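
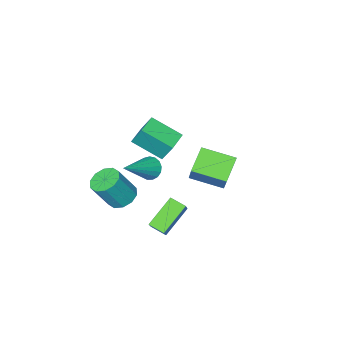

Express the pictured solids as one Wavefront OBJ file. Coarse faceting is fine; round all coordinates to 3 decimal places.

v 3.05 0.483 0.221
v 3.368 0.685 -0.334
v 4.87 0.857 1.399
v 3.237 0.954 -0.217
v 3.064 1.115 -0.001
v 2.887 1.131 0.266
v 2.748 0.998 0.523
v 2.678 0.748 0.711
v 2.694 0.436 0.786
v 2.791 0.136 0.731
v 2.947 -0.086 0.56
v 3.128 -0.177 0.311
v 3.29 -0.117 0.041
v 3.398 0.081 -0.188
v 3.426 0.37 -0.323
v 1.432 0.129 -3.286
v 2.172 0.932 -2.144
v 1.095 0.881 -3.596
v 1.835 1.683 -2.454
v 2.905 0.337 -4.386
v 3.645 1.139 -3.244
v 2.568 1.088 -4.696
v 3.308 1.891 -3.554
v -3.105 -0.683 -3.45
v -2.562 0.176 -2.062
v -1.959 -0.057 -4.285
v -1.416 0.801 -2.897
v -2.004 -2.101 -3.003
v -1.461 -1.243 -1.615
v -0.858 -1.476 -3.838
v -0.315 -0.617 -2.45
v 1.049 -0.389 0.3
v 0.881 0.222 1.424
v 2.06 0.141 0.163
v 1.892 0.752 1.286
v 1.868 -1.732 1.154
v 1.7 -1.121 2.277
v 2.879 -1.202 1.016
v 2.711 -0.591 2.14
v 3.46 -1.195 -2.801
v 4.142 -1.421 -3.217
v 4.982 -1.691 -1.695
v 4.3 -1.465 -1.279
v 4.164 -0.914 -3.14
v 5.004 -1.185 -1.617
v 3.918 -0.515 -2.933
v 4.757 -0.785 -1.41
v 3.496 -0.375 -2.676
v 4.336 -0.646 -1.153
v 3.061 -0.548 -2.467
v 3.901 -0.819 -0.944
v 2.778 -0.969 -2.385
v 3.618 -1.239 -0.863
v 2.756 -1.475 -2.463
v 3.596 -1.746 -0.94
v 3.003 -1.875 -2.67
v 3.842 -2.145 -1.147
v 3.424 -2.014 -2.927
v 4.264 -2.285 -1.404
v 3.859 -1.841 -3.136
v 4.699 -2.112 -1.613
f 2 1 4
f 2 4 3
f 4 1 5
f 4 5 3
f 5 1 6
f 5 6 3
f 6 1 7
f 6 7 3
f 7 1 8
f 7 8 3
f 8 1 9
f 8 9 3
f 9 1 10
f 9 10 3
f 10 1 11
f 10 11 3
f 11 1 12
f 11 12 3
f 12 1 13
f 12 13 3
f 13 1 14
f 13 14 3
f 14 1 15
f 14 15 3
f 15 1 2
f 15 2 3
f 17 19 16
f 20 17 16
f 16 19 18
f 18 20 16
f 17 23 19
f 21 17 20
f 21 23 17
f 19 23 18
f 22 20 18
f 18 23 22
f 22 21 20
f 23 21 22
f 25 27 24
f 28 25 24
f 24 27 26
f 26 28 24
f 25 31 27
f 29 25 28
f 29 31 25
f 27 31 26
f 30 28 26
f 26 31 30
f 30 29 28
f 31 29 30
f 33 35 32
f 36 33 32
f 32 35 34
f 34 36 32
f 33 39 35
f 37 33 36
f 37 39 33
f 35 39 34
f 38 36 34
f 34 39 38
f 38 37 36
f 39 37 38
f 41 40 44
f 41 44 42
f 42 44 45
f 42 45 43
f 44 40 46
f 44 46 45
f 45 46 47
f 45 47 43
f 46 40 48
f 46 48 47
f 47 48 49
f 47 49 43
f 48 40 50
f 48 50 49
f 49 50 51
f 49 51 43
f 50 40 52
f 50 52 51
f 51 52 53
f 51 53 43
f 52 40 54
f 52 54 53
f 53 54 55
f 53 55 43
f 54 40 56
f 54 56 55
f 55 56 57
f 55 57 43
f 56 40 58
f 56 58 57
f 57 58 59
f 57 59 43
f 58 40 60
f 58 60 59
f 59 60 61
f 59 61 43
f 60 40 41
f 60 41 61
f 61 41 42
f 61 42 43



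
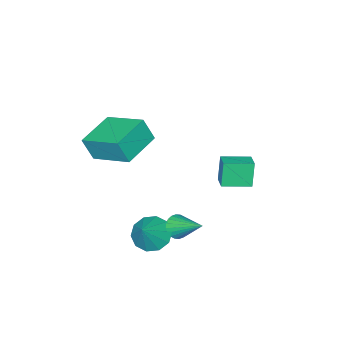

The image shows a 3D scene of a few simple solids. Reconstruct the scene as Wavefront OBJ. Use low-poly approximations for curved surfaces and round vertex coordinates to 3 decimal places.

v 3.332 2.045 -2.662
v 3.857 1.327 -2.897
v 4.268 2.375 -1.578
v 4.037 1.779 -3.19
v 3.948 2.334 -3.282
v 3.624 2.778 -3.137
v 3.188 2.942 -2.81
v 2.807 2.764 -2.427
v 2.627 2.311 -2.134
v 2.716 1.757 -2.043
v 3.04 1.313 -2.188
v 3.476 1.149 -2.514
v 2.583 -0.539 2.035
v 2.841 -0.95 3.143
v 2.418 1.411 2.797
v 2.676 1 3.905
v 4.404 -0.26 1.715
v 4.662 -0.671 2.823
v 4.239 1.69 2.477
v 4.497 1.279 3.585
v -0.716 2.214 -1.402
v -1.035 2.047 -0.132
v -1.753 3.097 -1.546
v -2.072 2.93 -0.276
v -0.188 2.87 -1.184
v -0.507 2.703 0.086
v -1.225 3.753 -1.328
v -1.544 3.586 -0.058
v 2.355 2.66 -2.441
v 2.587 2.978 -2.933
v 2.385 4.12 -1.479
v 2.345 3.006 -2.967
v 2.105 2.981 -2.922
v 1.903 2.908 -2.804
v 1.769 2.796 -2.63
v 1.725 2.664 -2.428
v 1.776 2.53 -2.227
v 1.916 2.417 -2.06
v 2.122 2.341 -1.95
v 2.364 2.313 -1.916
v 2.604 2.338 -1.961
v 2.807 2.411 -2.079
v 2.94 2.523 -2.253
v 2.985 2.656 -2.455
v 2.933 2.789 -2.655
v 2.794 2.902 -2.823
f 2 1 4
f 2 4 3
f 4 1 5
f 4 5 3
f 5 1 6
f 5 6 3
f 6 1 7
f 6 7 3
f 7 1 8
f 7 8 3
f 8 1 9
f 8 9 3
f 9 1 10
f 9 10 3
f 10 1 11
f 10 11 3
f 11 1 12
f 11 12 3
f 12 1 2
f 12 2 3
f 14 16 13
f 17 14 13
f 13 16 15
f 15 17 13
f 14 20 16
f 18 14 17
f 18 20 14
f 16 20 15
f 19 17 15
f 15 20 19
f 19 18 17
f 20 18 19
f 22 24 21
f 25 22 21
f 21 24 23
f 23 25 21
f 22 28 24
f 26 22 25
f 26 28 22
f 24 28 23
f 27 25 23
f 23 28 27
f 27 26 25
f 28 26 27
f 30 29 32
f 30 32 31
f 32 29 33
f 32 33 31
f 33 29 34
f 33 34 31
f 34 29 35
f 34 35 31
f 35 29 36
f 35 36 31
f 36 29 37
f 36 37 31
f 37 29 38
f 37 38 31
f 38 29 39
f 38 39 31
f 39 29 40
f 39 40 31
f 40 29 41
f 40 41 31
f 41 29 42
f 41 42 31
f 42 29 43
f 42 43 31
f 43 29 44
f 43 44 31
f 44 29 45
f 44 45 31
f 45 29 46
f 45 46 31
f 46 29 30
f 46 30 31



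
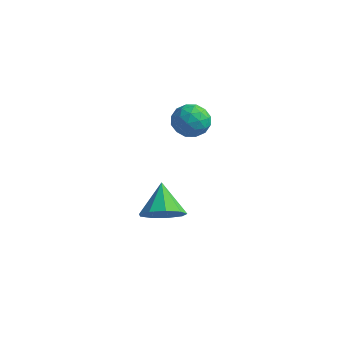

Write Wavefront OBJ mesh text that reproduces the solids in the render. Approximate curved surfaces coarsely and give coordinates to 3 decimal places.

v -1.853 0.077 0.977
v -1.059 0.279 1.334
v -1.381 -1.259 0.686
v -0.587 -1.057 1.043
v -1.308 -1.126 1.567
v -1.6 -0.301 1.747
v -0.84 -0.679 0.273
v -1.132 0.146 0.453
v -0.433 -0.188 0.899
v -0.722 -0.464 1.699
v -1.718 -0.516 0.321
v -2.007 -0.792 1.121
v -1.497 0.295 1.181
v -0.943 -1.275 0.839
v -1.366 -1.316 1.147
v -0.9 -1.197 1.357
v -1.815 -0.046 1.423
v -1.349 0.074 1.633
v -1.495 -0.753 1.77
v -1.091 -1.054 0.387
v -0.625 -0.934 0.597
v -1.54 0.217 0.663
v -1.074 0.336 0.873
v -0.945 -0.227 0.25
v -0.663 0.14 1.135
v -0.386 -0.645 0.964
v -0.534 -0.424 0.512
v -0.706 0.061 0.618
v -0.833 -0.023 1.605
v -0.556 -0.808 1.434
v -0.979 -0.849 1.742
v -1.151 -0.363 1.848
v -0.465 -0.297 1.35
v -1.884 -0.172 0.586
v -1.607 -0.957 0.415
v -1.289 -0.617 0.172
v -1.461 -0.131 0.278
v -2.054 -0.335 1.056
v -1.777 -1.12 0.885
v -1.734 -1.041 1.402
v -1.906 -0.556 1.508
v -1.975 -0.683 0.67
v -1.721 -1.79 -4.38
v -0.885 -1.192 -4.324
v -2.499 -0.81 -3.26
v -1.316 -0.956 -4.829
v -1.937 -1.111 -5.124
v -2.457 -1.584 -5.071
v -2.633 -2.153 -4.695
v -2.382 -2.552 -4.172
v -1.822 -2.595 -3.746
v -1.215 -2.262 -3.617
v -0.845 -1.707 -3.845
f 1 38 17
f 38 12 41
f 17 41 6
f 38 41 17
f 1 17 13
f 17 6 18
f 13 18 2
f 17 18 13
f 1 13 22
f 13 2 23
f 22 23 8
f 13 23 22
f 1 22 34
f 22 8 37
f 34 37 11
f 22 37 34
f 1 34 38
f 34 11 42
f 38 42 12
f 34 42 38
f 2 18 29
f 18 6 32
f 29 32 10
f 18 32 29
f 6 41 19
f 41 12 40
f 19 40 5
f 41 40 19
f 12 42 39
f 42 11 35
f 39 35 3
f 42 35 39
f 11 37 36
f 37 8 24
f 36 24 7
f 37 24 36
f 8 23 28
f 23 2 25
f 28 25 9
f 23 25 28
f 4 30 16
f 30 10 31
f 16 31 5
f 30 31 16
f 4 16 14
f 16 5 15
f 14 15 3
f 16 15 14
f 4 14 21
f 14 3 20
f 21 20 7
f 14 20 21
f 4 21 26
f 21 7 27
f 26 27 9
f 21 27 26
f 4 26 30
f 26 9 33
f 30 33 10
f 26 33 30
f 5 31 19
f 31 10 32
f 19 32 6
f 31 32 19
f 3 15 39
f 15 5 40
f 39 40 12
f 15 40 39
f 7 20 36
f 20 3 35
f 36 35 11
f 20 35 36
f 9 27 28
f 27 7 24
f 28 24 8
f 27 24 28
f 10 33 29
f 33 9 25
f 29 25 2
f 33 25 29
f 44 43 46
f 44 46 45
f 46 43 47
f 46 47 45
f 47 43 48
f 47 48 45
f 48 43 49
f 48 49 45
f 49 43 50
f 49 50 45
f 50 43 51
f 50 51 45
f 51 43 52
f 51 52 45
f 52 43 53
f 52 53 45
f 53 43 44
f 53 44 45



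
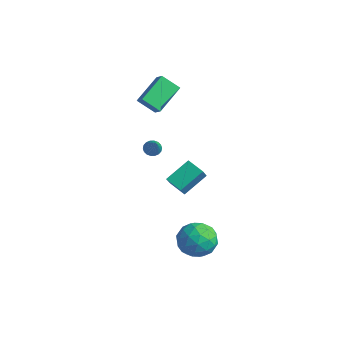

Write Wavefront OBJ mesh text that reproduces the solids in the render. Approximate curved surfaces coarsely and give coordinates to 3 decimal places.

v 0.177 1.465 -1.81
v 0.279 2.947 -0.848
v 1.257 1.641 -2.195
v 1.359 3.123 -1.233
v 0.581 0.877 -0.947
v 0.683 2.359 0.015
v 1.661 1.053 -1.332
v 1.763 2.535 -0.37
v 1.195 -0.529 2.62
v 1.567 -0.217 2.435
v 2.425 -1.191 3.98
v 1.463 -0.084 2.593
v 1.306 -0.04 2.757
v 1.127 -0.092 2.894
v 0.961 -0.231 2.976
v 0.842 -0.429 2.988
v 0.792 -0.646 2.927
v 0.822 -0.841 2.805
v 0.926 -0.973 2.646
v 1.084 -1.018 2.482
v 1.263 -0.966 2.346
v 1.429 -0.827 2.263
v 1.548 -0.629 2.252
v 1.598 -0.411 2.313
v 3.273 0.726 -4.802
v 4.106 1.491 -4.317
v 3.674 -0.611 -3.383
v 4.507 0.154 -2.898
v 3.31 0.428 -2.834
v 3.061 1.254 -3.711
v 4.719 -0.374 -3.989
v 4.47 0.452 -4.866
v 4.999 0.811 -3.815
v 4.128 1.307 -3.101
v 3.652 -0.427 -4.599
v 2.781 0.069 -3.885
v 3.654 1.226 -4.684
v 4.126 -0.346 -3.016
v 3.422 -0.185 -2.978
v 3.912 0.265 -2.693
v 3.04 1.087 -4.328
v 3.53 1.536 -4.043
v 3.062 0.912 -3.171
v 4.25 -0.656 -3.657
v 4.74 -0.207 -3.372
v 3.868 0.615 -5.007
v 4.358 1.065 -4.722
v 4.718 -0.032 -4.529
v 4.669 1.276 -4.104
v 4.905 0.49 -3.27
v 5.029 0.179 -3.911
v 4.883 0.665 -4.426
v 4.157 1.567 -3.685
v 4.393 0.781 -2.85
v 3.689 0.943 -2.813
v 3.543 1.428 -3.328
v 4.682 1.167 -3.389
v 3.387 0.099 -4.85
v 3.623 -0.687 -4.015
v 4.237 -0.548 -4.372
v 4.091 -0.063 -4.887
v 2.875 0.39 -4.43
v 3.111 -0.396 -3.596
v 2.897 0.215 -3.274
v 2.751 0.701 -3.789
v 3.098 -0.287 -4.311
v -2.985 1.929 3.326
v -3.453 3.704 4.325
v -3.631 2.035 2.833
v -4.1 3.81 3.832
v -2.2 2.63 2.448
v -2.669 4.405 3.447
v -2.847 2.736 1.955
v -3.315 4.511 2.954
f 2 4 1
f 5 2 1
f 1 4 3
f 3 5 1
f 2 8 4
f 6 2 5
f 6 8 2
f 4 8 3
f 7 5 3
f 3 8 7
f 7 6 5
f 8 6 7
f 10 9 12
f 10 12 11
f 12 9 13
f 12 13 11
f 13 9 14
f 13 14 11
f 14 9 15
f 14 15 11
f 15 9 16
f 15 16 11
f 16 9 17
f 16 17 11
f 17 9 18
f 17 18 11
f 18 9 19
f 18 19 11
f 19 9 20
f 19 20 11
f 20 9 21
f 20 21 11
f 21 9 22
f 21 22 11
f 22 9 23
f 22 23 11
f 23 9 24
f 23 24 11
f 24 9 10
f 24 10 11
f 25 62 41
f 62 36 65
f 41 65 30
f 62 65 41
f 25 41 37
f 41 30 42
f 37 42 26
f 41 42 37
f 25 37 46
f 37 26 47
f 46 47 32
f 37 47 46
f 25 46 58
f 46 32 61
f 58 61 35
f 46 61 58
f 25 58 62
f 58 35 66
f 62 66 36
f 58 66 62
f 26 42 53
f 42 30 56
f 53 56 34
f 42 56 53
f 30 65 43
f 65 36 64
f 43 64 29
f 65 64 43
f 36 66 63
f 66 35 59
f 63 59 27
f 66 59 63
f 35 61 60
f 61 32 48
f 60 48 31
f 61 48 60
f 32 47 52
f 47 26 49
f 52 49 33
f 47 49 52
f 28 54 40
f 54 34 55
f 40 55 29
f 54 55 40
f 28 40 38
f 40 29 39
f 38 39 27
f 40 39 38
f 28 38 45
f 38 27 44
f 45 44 31
f 38 44 45
f 28 45 50
f 45 31 51
f 50 51 33
f 45 51 50
f 28 50 54
f 50 33 57
f 54 57 34
f 50 57 54
f 29 55 43
f 55 34 56
f 43 56 30
f 55 56 43
f 27 39 63
f 39 29 64
f 63 64 36
f 39 64 63
f 31 44 60
f 44 27 59
f 60 59 35
f 44 59 60
f 33 51 52
f 51 31 48
f 52 48 32
f 51 48 52
f 34 57 53
f 57 33 49
f 53 49 26
f 57 49 53
f 68 70 67
f 71 68 67
f 67 70 69
f 69 71 67
f 68 74 70
f 72 68 71
f 72 74 68
f 70 74 69
f 73 71 69
f 69 74 73
f 73 72 71
f 74 72 73



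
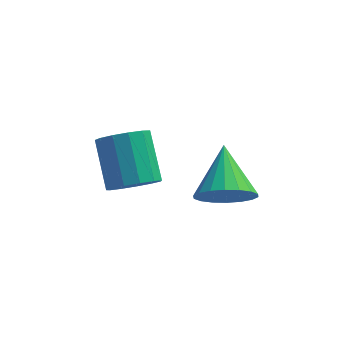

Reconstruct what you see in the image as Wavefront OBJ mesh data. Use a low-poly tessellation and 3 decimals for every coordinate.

v 3.394 -2.046 -2.805
v 3.858 -1.513 -3.581
v 3.206 -0.354 -1.755
v 3.406 -1.491 -3.696
v 2.951 -1.58 -3.635
v 2.584 -1.761 -3.409
v 2.377 -1.998 -3.064
v 2.372 -2.245 -2.667
v 2.569 -2.452 -2.298
v 2.929 -2.579 -2.029
v 3.382 -2.601 -1.913
v 3.836 -2.512 -1.975
v 4.203 -2.331 -2.2
v 4.41 -2.094 -2.546
v 4.416 -1.847 -2.943
v 4.219 -1.64 -3.312
v 0.424 -1.506 -3.014
v 1.303 -1.425 -2.754
v 0.794 -0.053 -1.465
v -0.084 -0.134 -1.726
v 1.234 -1.088 -3.141
v 0.725 0.285 -1.853
v 0.907 -0.883 -3.488
v 0.399 0.49 -2.2
v 0.428 -0.876 -3.684
v -0.081 0.497 -2.396
v -0.053 -1.07 -3.668
v -0.562 0.303 -2.38
v -0.382 -1.402 -3.444
v -0.891 -0.029 -2.156
v -0.455 -1.767 -3.084
v -0.964 -0.394 -1.796
v -0.249 -2.049 -2.701
v -0.758 -0.677 -1.413
v 0.171 -2.16 -2.418
v -0.338 -0.787 -1.13
v 0.671 -2.062 -2.324
v 0.163 -0.69 -1.036
v 1.093 -1.789 -2.449
v 0.585 -0.416 -1.161
f 2 1 4
f 2 4 3
f 4 1 5
f 4 5 3
f 5 1 6
f 5 6 3
f 6 1 7
f 6 7 3
f 7 1 8
f 7 8 3
f 8 1 9
f 8 9 3
f 9 1 10
f 9 10 3
f 10 1 11
f 10 11 3
f 11 1 12
f 11 12 3
f 12 1 13
f 12 13 3
f 13 1 14
f 13 14 3
f 14 1 15
f 14 15 3
f 15 1 16
f 15 16 3
f 16 1 2
f 16 2 3
f 18 17 21
f 18 21 19
f 19 21 22
f 19 22 20
f 21 17 23
f 21 23 22
f 22 23 24
f 22 24 20
f 23 17 25
f 23 25 24
f 24 25 26
f 24 26 20
f 25 17 27
f 25 27 26
f 26 27 28
f 26 28 20
f 27 17 29
f 27 29 28
f 28 29 30
f 28 30 20
f 29 17 31
f 29 31 30
f 30 31 32
f 30 32 20
f 31 17 33
f 31 33 32
f 32 33 34
f 32 34 20
f 33 17 35
f 33 35 34
f 34 35 36
f 34 36 20
f 35 17 37
f 35 37 36
f 36 37 38
f 36 38 20
f 37 17 39
f 37 39 38
f 38 39 40
f 38 40 20
f 39 17 18
f 39 18 40
f 40 18 19
f 40 19 20



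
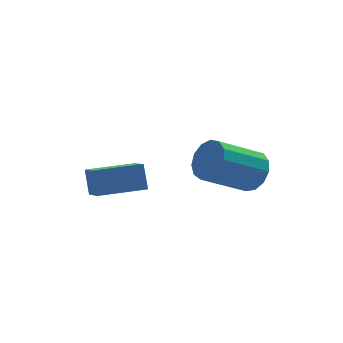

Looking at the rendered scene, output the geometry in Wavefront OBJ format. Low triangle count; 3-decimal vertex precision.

v 4.056 1.79 1.822
v 4.391 2.363 2.354
v 2.718 2.322 3.45
v 2.384 1.75 2.918
v 4.162 2.612 2.014
v 2.49 2.571 3.11
v 3.9 2.599 1.614
v 2.227 2.559 2.71
v 3.687 2.331 1.279
v 2.015 2.29 2.375
v 3.592 1.89 1.117
v 1.919 1.849 2.213
v 3.644 1.418 1.179
v 1.971 1.377 2.275
v 3.827 1.064 1.445
v 2.154 1.023 2.541
v 4.082 0.941 1.83
v 2.41 0.9 2.926
v 4.33 1.087 2.214
v 2.657 1.046 3.309
v 4.49 1.457 2.472
v 2.818 1.416 3.568
v 4.513 1.932 2.525
v 2.841 1.892 3.621
v -1.021 4.134 0.412
v -1.179 2.782 1.345
v -0.949 4.723 1.278
v -1.107 3.371 2.211
v 0.707 3.929 0.409
v 0.549 2.577 1.342
v 0.779 4.518 1.275
v 0.621 3.166 2.208
f 2 1 5
f 2 5 3
f 3 5 6
f 3 6 4
f 5 1 7
f 5 7 6
f 6 7 8
f 6 8 4
f 7 1 9
f 7 9 8
f 8 9 10
f 8 10 4
f 9 1 11
f 9 11 10
f 10 11 12
f 10 12 4
f 11 1 13
f 11 13 12
f 12 13 14
f 12 14 4
f 13 1 15
f 13 15 14
f 14 15 16
f 14 16 4
f 15 1 17
f 15 17 16
f 16 17 18
f 16 18 4
f 17 1 19
f 17 19 18
f 18 19 20
f 18 20 4
f 19 1 21
f 19 21 20
f 20 21 22
f 20 22 4
f 21 1 23
f 21 23 22
f 22 23 24
f 22 24 4
f 23 1 2
f 23 2 24
f 24 2 3
f 24 3 4
f 26 28 25
f 29 26 25
f 25 28 27
f 27 29 25
f 26 32 28
f 30 26 29
f 30 32 26
f 28 32 27
f 31 29 27
f 27 32 31
f 31 30 29
f 32 30 31



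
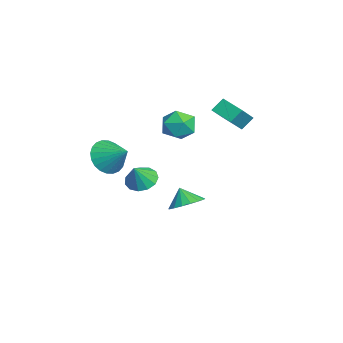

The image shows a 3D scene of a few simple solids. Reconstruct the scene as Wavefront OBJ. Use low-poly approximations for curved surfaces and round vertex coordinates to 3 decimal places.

v -2.063 -2.696 1.163
v -1.244 -3.397 1.002
v -1.097 -1.764 2.017
v -1.198 -3.138 0.668
v -1.284 -2.812 0.409
v -1.488 -2.468 0.265
v -1.78 -2.159 0.258
v -2.115 -1.931 0.388
v -2.442 -1.82 0.637
v -2.711 -1.842 0.965
v -2.882 -1.995 1.324
v -2.927 -2.254 1.658
v -2.841 -2.58 1.917
v -2.637 -2.924 2.061
v -2.345 -3.233 2.069
v -2.01 -3.46 1.938
v -1.683 -3.571 1.69
v -1.414 -3.549 1.361
v -3.106 3.203 3.126
v -3.361 3.815 3.778
v -2.092 4.027 2.75
v -2.347 4.639 3.402
v -2.153 2.501 4.158
v -2.408 3.113 4.81
v -1.139 3.325 3.782
v -1.394 3.937 4.434
v 2.156 -1.369 1.799
v 2.732 -0.761 1.733
v 2.704 -1.771 2.861
v 2.375 -0.58 1.985
v 1.949 -0.649 2.179
v 1.588 -0.947 2.252
v 1.408 -1.379 2.181
v 1.466 -1.808 1.989
v 1.743 -2.097 1.737
v 2.151 -2.156 1.504
v 2.561 -1.964 1.366
v 2.842 -1.584 1.365
v 2.906 -1.135 1.501
v -1.297 1.564 4.169
v -0.513 0.929 4.156
v -2.087 0.611 3.104
v -1.303 -0.024 3.091
v -1.873 0.056 3.919
v -1.385 0.645 4.578
v -1.215 0.895 2.682
v -0.727 1.484 3.341
v -0.462 0.515 3.237
v -0.869 -0.003 4.002
v -1.731 1.543 3.258
v -2.138 1.025 4.023
v -0.874 1.137 -1.784
v -0.036 1.254 -1.29
v -1.366 0.823 -0.876
v -0.245 1.673 -1.258
v -0.597 1.969 -1.347
v -1.014 2.075 -1.536
v -1.398 1.965 -1.782
v -1.662 1.666 -2.028
v -1.745 1.246 -2.219
v -1.629 0.801 -2.31
v -1.34 0.433 -2.281
v -0.944 0.226 -2.138
v -0.532 0.228 -1.914
v -0.198 0.438 -1.66
v -0.019 0.809 -1.435
f 2 1 4
f 2 4 3
f 4 1 5
f 4 5 3
f 5 1 6
f 5 6 3
f 6 1 7
f 6 7 3
f 7 1 8
f 7 8 3
f 8 1 9
f 8 9 3
f 9 1 10
f 9 10 3
f 10 1 11
f 10 11 3
f 11 1 12
f 11 12 3
f 12 1 13
f 12 13 3
f 13 1 14
f 13 14 3
f 14 1 15
f 14 15 3
f 15 1 16
f 15 16 3
f 16 1 17
f 16 17 3
f 17 1 18
f 17 18 3
f 18 1 2
f 18 2 3
f 20 22 19
f 23 20 19
f 19 22 21
f 21 23 19
f 20 26 22
f 24 20 23
f 24 26 20
f 22 26 21
f 25 23 21
f 21 26 25
f 25 24 23
f 26 24 25
f 28 27 30
f 28 30 29
f 30 27 31
f 30 31 29
f 31 27 32
f 31 32 29
f 32 27 33
f 32 33 29
f 33 27 34
f 33 34 29
f 34 27 35
f 34 35 29
f 35 27 36
f 35 36 29
f 36 27 37
f 36 37 29
f 37 27 38
f 37 38 29
f 38 27 39
f 38 39 29
f 39 27 28
f 39 28 29
f 40 51 45
f 40 45 41
f 40 41 47
f 40 47 50
f 40 50 51
f 41 45 49
f 45 51 44
f 51 50 42
f 50 47 46
f 47 41 48
f 43 49 44
f 43 44 42
f 43 42 46
f 43 46 48
f 43 48 49
f 44 49 45
f 42 44 51
f 46 42 50
f 48 46 47
f 49 48 41
f 53 52 55
f 53 55 54
f 55 52 56
f 55 56 54
f 56 52 57
f 56 57 54
f 57 52 58
f 57 58 54
f 58 52 59
f 58 59 54
f 59 52 60
f 59 60 54
f 60 52 61
f 60 61 54
f 61 52 62
f 61 62 54
f 62 52 63
f 62 63 54
f 63 52 64
f 63 64 54
f 64 52 65
f 64 65 54
f 65 52 66
f 65 66 54
f 66 52 53
f 66 53 54



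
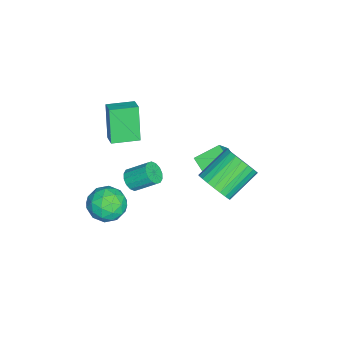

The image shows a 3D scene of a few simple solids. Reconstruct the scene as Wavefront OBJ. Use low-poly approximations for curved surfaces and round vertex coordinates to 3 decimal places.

v -0.45 0.936 -0.139
v -1.022 0.4 0.238
v -1.068 2.066 0.526
v -1.64 1.531 0.904
v 0.86 0.689 1.496
v 0.288 0.154 1.874
v 0.242 1.82 2.162
v -0.33 1.284 2.539
v 2.49 1.538 2.164
v 3.22 2.19 2.373
v 1.939 3.293 3.404
v 1.21 2.642 3.196
v 3.079 2.337 2.04
v 1.798 3.441 3.072
v 2.848 2.363 1.726
v 1.568 3.466 2.758
v 2.563 2.263 1.479
v 1.283 3.367 2.511
v 2.267 2.053 1.336
v 0.987 3.156 2.368
v 2.005 1.765 1.32
v 0.724 2.868 2.351
v 1.816 1.442 1.432
v 0.536 2.545 2.463
v 1.731 1.133 1.655
v 0.451 2.237 2.686
v 1.761 0.887 1.956
v 0.48 1.99 2.987
v 1.902 0.739 2.288
v 0.621 1.843 3.32
v 2.132 0.714 2.602
v 0.852 1.817 3.634
v 2.417 0.813 2.849
v 1.137 1.917 3.881
v 2.713 1.024 2.992
v 1.433 2.127 4.024
v 2.976 1.312 3.009
v 1.695 2.415 4.04
v 3.164 1.635 2.897
v 1.884 2.738 3.928
v 3.249 1.943 2.674
v 1.969 3.047 3.705
v -0.778 -4.379 1.515
v -1.588 -4.621 3.405
v -1.381 -3.041 1.428
v -2.191 -3.283 3.317
v -0.029 -4.017 1.883
v -0.839 -4.259 3.772
v -0.632 -2.679 1.795
v -1.442 -2.921 3.685
v 1.45 -2.666 0.718
v 1.717 -2.304 0.249
v 1.717 -1.212 1.093
v 1.45 -1.574 1.562
v 1.385 -2.27 0.206
v 1.385 -1.179 1.05
v 1.07 -2.343 0.301
v 1.07 -1.251 1.145
v 0.857 -2.503 0.507
v 0.858 -1.411 1.351
v 0.803 -2.706 0.77
v 0.804 -1.614 1.614
v 0.922 -2.898 1.019
v 0.923 -1.806 1.863
v 1.183 -3.028 1.187
v 1.183 -1.936 2.031
v 1.515 -3.061 1.23
v 1.515 -1.97 2.074
v 1.83 -2.989 1.135
v 1.83 -1.897 1.979
v 2.042 -2.829 0.929
v 2.043 -1.737 1.773
v 2.096 -2.626 0.666
v 2.097 -1.534 1.51
v 1.977 -2.434 0.417
v 1.978 -1.342 1.261
v 2.375 -3.051 0.295
v 3.217 -2.985 -0.35
v 3.263 -4.075 1.35
v 4.105 -4.009 0.705
v 3.793 -3.159 1.26
v 3.244 -2.526 0.607
v 3.236 -4.534 0.393
v 2.687 -3.901 -0.26
v 3.749 -3.902 -0.289
v 4.093 -3.052 0.247
v 2.387 -4.008 0.753
v 2.731 -3.158 1.289
v 2.718 -2.928 -0.12
v 3.762 -4.132 1.12
v 3.579 -3.632 1.446
v 4.073 -3.594 1.067
v 2.734 -2.658 0.442
v 3.229 -2.619 0.064
v 3.567 -2.722 1.01
v 3.251 -4.441 0.936
v 3.746 -4.402 0.558
v 2.407 -3.466 -0.067
v 2.901 -3.428 -0.446
v 2.913 -4.338 -0.01
v 3.525 -3.428 -0.463
v 4.047 -4.03 0.157
v 3.537 -4.339 -0.027
v 3.214 -3.967 -0.41
v 3.728 -2.928 -0.148
v 4.25 -3.531 0.472
v 4.066 -3.031 0.798
v 3.743 -2.659 0.414
v 4.04 -3.467 -0.113
v 2.23 -3.529 0.528
v 2.752 -4.132 1.148
v 2.737 -4.401 0.586
v 2.414 -4.029 0.202
v 2.433 -3.03 0.843
v 2.955 -3.632 1.463
v 3.266 -3.093 1.41
v 2.943 -2.721 1.027
v 2.44 -3.593 1.113
f 2 4 1
f 5 2 1
f 1 4 3
f 3 5 1
f 2 8 4
f 6 2 5
f 6 8 2
f 4 8 3
f 7 5 3
f 3 8 7
f 7 6 5
f 8 6 7
f 10 9 13
f 10 13 11
f 11 13 14
f 11 14 12
f 13 9 15
f 13 15 14
f 14 15 16
f 14 16 12
f 15 9 17
f 15 17 16
f 16 17 18
f 16 18 12
f 17 9 19
f 17 19 18
f 18 19 20
f 18 20 12
f 19 9 21
f 19 21 20
f 20 21 22
f 20 22 12
f 21 9 23
f 21 23 22
f 22 23 24
f 22 24 12
f 23 9 25
f 23 25 24
f 24 25 26
f 24 26 12
f 25 9 27
f 25 27 26
f 26 27 28
f 26 28 12
f 27 9 29
f 27 29 28
f 28 29 30
f 28 30 12
f 29 9 31
f 29 31 30
f 30 31 32
f 30 32 12
f 31 9 33
f 31 33 32
f 32 33 34
f 32 34 12
f 33 9 35
f 33 35 34
f 34 35 36
f 34 36 12
f 35 9 37
f 35 37 36
f 36 37 38
f 36 38 12
f 37 9 39
f 37 39 38
f 38 39 40
f 38 40 12
f 39 9 41
f 39 41 40
f 40 41 42
f 40 42 12
f 41 9 10
f 41 10 42
f 42 10 11
f 42 11 12
f 44 46 43
f 47 44 43
f 43 46 45
f 45 47 43
f 44 50 46
f 48 44 47
f 48 50 44
f 46 50 45
f 49 47 45
f 45 50 49
f 49 48 47
f 50 48 49
f 52 51 55
f 52 55 53
f 53 55 56
f 53 56 54
f 55 51 57
f 55 57 56
f 56 57 58
f 56 58 54
f 57 51 59
f 57 59 58
f 58 59 60
f 58 60 54
f 59 51 61
f 59 61 60
f 60 61 62
f 60 62 54
f 61 51 63
f 61 63 62
f 62 63 64
f 62 64 54
f 63 51 65
f 63 65 64
f 64 65 66
f 64 66 54
f 65 51 67
f 65 67 66
f 66 67 68
f 66 68 54
f 67 51 69
f 67 69 68
f 68 69 70
f 68 70 54
f 69 51 71
f 69 71 70
f 70 71 72
f 70 72 54
f 71 51 73
f 71 73 72
f 72 73 74
f 72 74 54
f 73 51 75
f 73 75 74
f 74 75 76
f 74 76 54
f 75 51 52
f 75 52 76
f 76 52 53
f 76 53 54
f 77 114 93
f 114 88 117
f 93 117 82
f 114 117 93
f 77 93 89
f 93 82 94
f 89 94 78
f 93 94 89
f 77 89 98
f 89 78 99
f 98 99 84
f 89 99 98
f 77 98 110
f 98 84 113
f 110 113 87
f 98 113 110
f 77 110 114
f 110 87 118
f 114 118 88
f 110 118 114
f 78 94 105
f 94 82 108
f 105 108 86
f 94 108 105
f 82 117 95
f 117 88 116
f 95 116 81
f 117 116 95
f 88 118 115
f 118 87 111
f 115 111 79
f 118 111 115
f 87 113 112
f 113 84 100
f 112 100 83
f 113 100 112
f 84 99 104
f 99 78 101
f 104 101 85
f 99 101 104
f 80 106 92
f 106 86 107
f 92 107 81
f 106 107 92
f 80 92 90
f 92 81 91
f 90 91 79
f 92 91 90
f 80 90 97
f 90 79 96
f 97 96 83
f 90 96 97
f 80 97 102
f 97 83 103
f 102 103 85
f 97 103 102
f 80 102 106
f 102 85 109
f 106 109 86
f 102 109 106
f 81 107 95
f 107 86 108
f 95 108 82
f 107 108 95
f 79 91 115
f 91 81 116
f 115 116 88
f 91 116 115
f 83 96 112
f 96 79 111
f 112 111 87
f 96 111 112
f 85 103 104
f 103 83 100
f 104 100 84
f 103 100 104
f 86 109 105
f 109 85 101
f 105 101 78
f 109 101 105



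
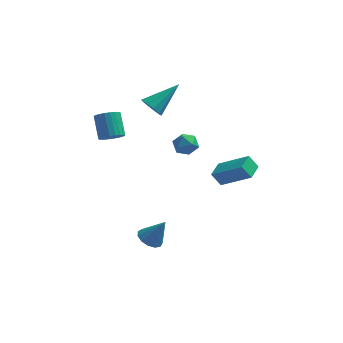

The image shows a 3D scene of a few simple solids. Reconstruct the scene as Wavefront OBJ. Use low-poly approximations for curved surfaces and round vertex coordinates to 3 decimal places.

v -0.303 1.792 0.131
v 0.398 1.485 0.266
v -0.518 0.915 -0.746
v 0.183 0.608 -0.611
v -0.376 0.552 -0.073
v -0.243 1.094 0.469
v 0.123 1.306 -0.949
v 0.256 1.848 -0.407
v 0.662 1.184 -0.401
v 0.353 0.718 0.14
v -0.473 1.682 -0.62
v -0.782 1.216 -0.079
v -1.97 1.72 2.169
v -1.388 1.416 1.807
v -0.63 2.88 3.351
v -1.516 1.798 1.578
v -1.818 2.15 1.574
v -2.177 2.338 1.798
v -2.458 2.29 2.164
v -2.552 2.024 2.532
v -2.424 1.642 2.761
v -2.123 1.29 2.765
v -1.763 1.102 2.541
v -1.482 1.15 2.175
v -1.349 -3.655 -4.215
v -0.851 -3.178 -4.535
v -0.551 -3.585 -2.865
v -1.159 -2.935 -4.365
v -1.528 -2.919 -4.147
v -1.84 -3.138 -3.952
v -1.996 -3.52 -3.839
v -1.947 -3.946 -3.846
v -1.708 -4.279 -3.97
v -1.355 -4.414 -4.172
v -1.001 -4.308 -4.387
v -0.757 -3.995 -4.548
v -0.701 -3.574 -4.603
v -3.675 -1.043 1.65
v -3.188 -1.32 2.085
v -3.577 -0.333 3.146
v -4.065 -0.057 2.71
v -3.034 -1.11 1.946
v -3.423 -0.123 3.007
v -2.991 -0.888 1.756
v -3.38 0.098 2.817
v -3.066 -0.693 1.548
v -3.455 0.293 2.609
v -3.247 -0.559 1.356
v -3.636 0.427 2.417
v -3.502 -0.508 1.216
v -3.891 0.478 2.277
v -3.786 -0.55 1.151
v -4.176 0.436 2.212
v -4.052 -0.677 1.171
v -4.441 0.309 2.232
v -4.253 -0.868 1.275
v -4.642 0.118 2.336
v -4.353 -1.089 1.443
v -4.742 -0.102 2.504
v -4.337 -1.301 1.647
v -4.726 -0.315 2.708
v -4.206 -1.47 1.851
v -4.595 -0.483 2.912
v -3.983 -1.564 2.021
v -4.373 -0.578 3.082
v -3.708 -1.568 2.126
v -4.097 -0.582 3.187
v -3.426 -1.482 2.149
v -3.815 -0.496 3.21
v 1.675 -2.332 0.155
v 3.285 -2.867 1.322
v 1.941 -1.311 0.254
v 3.552 -1.846 1.422
v 2.188 -2.394 -0.582
v 3.799 -2.929 0.586
v 2.455 -1.373 -0.482
v 4.065 -1.908 0.685
f 1 12 6
f 1 6 2
f 1 2 8
f 1 8 11
f 1 11 12
f 2 6 10
f 6 12 5
f 12 11 3
f 11 8 7
f 8 2 9
f 4 10 5
f 4 5 3
f 4 3 7
f 4 7 9
f 4 9 10
f 5 10 6
f 3 5 12
f 7 3 11
f 9 7 8
f 10 9 2
f 14 13 16
f 14 16 15
f 16 13 17
f 16 17 15
f 17 13 18
f 17 18 15
f 18 13 19
f 18 19 15
f 19 13 20
f 19 20 15
f 20 13 21
f 20 21 15
f 21 13 22
f 21 22 15
f 22 13 23
f 22 23 15
f 23 13 24
f 23 24 15
f 24 13 14
f 24 14 15
f 26 25 28
f 26 28 27
f 28 25 29
f 28 29 27
f 29 25 30
f 29 30 27
f 30 25 31
f 30 31 27
f 31 25 32
f 31 32 27
f 32 25 33
f 32 33 27
f 33 25 34
f 33 34 27
f 34 25 35
f 34 35 27
f 35 25 36
f 35 36 27
f 36 25 37
f 36 37 27
f 37 25 26
f 37 26 27
f 39 38 42
f 39 42 40
f 40 42 43
f 40 43 41
f 42 38 44
f 42 44 43
f 43 44 45
f 43 45 41
f 44 38 46
f 44 46 45
f 45 46 47
f 45 47 41
f 46 38 48
f 46 48 47
f 47 48 49
f 47 49 41
f 48 38 50
f 48 50 49
f 49 50 51
f 49 51 41
f 50 38 52
f 50 52 51
f 51 52 53
f 51 53 41
f 52 38 54
f 52 54 53
f 53 54 55
f 53 55 41
f 54 38 56
f 54 56 55
f 55 56 57
f 55 57 41
f 56 38 58
f 56 58 57
f 57 58 59
f 57 59 41
f 58 38 60
f 58 60 59
f 59 60 61
f 59 61 41
f 60 38 62
f 60 62 61
f 61 62 63
f 61 63 41
f 62 38 64
f 62 64 63
f 63 64 65
f 63 65 41
f 64 38 66
f 64 66 65
f 65 66 67
f 65 67 41
f 66 38 68
f 66 68 67
f 67 68 69
f 67 69 41
f 68 38 39
f 68 39 69
f 69 39 40
f 69 40 41
f 71 73 70
f 74 71 70
f 70 73 72
f 72 74 70
f 71 77 73
f 75 71 74
f 75 77 71
f 73 77 72
f 76 74 72
f 72 77 76
f 76 75 74
f 77 75 76



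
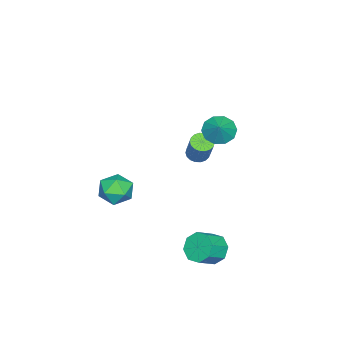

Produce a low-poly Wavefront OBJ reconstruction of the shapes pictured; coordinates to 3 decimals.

v 0.017 2.626 3.246
v 0.715 2.084 2.778
v 0.943 3.034 4.154
v 0.712 2.649 2.527
v 0.443 3.205 2.551
v 0.012 3.54 2.84
v -0.418 3.525 3.284
v -0.681 3.168 3.714
v -0.678 2.603 3.965
v -0.409 2.047 3.941
v 0.022 1.712 3.652
v 0.452 1.726 3.207
v 3.348 3.891 -4.198
v 3.785 3.52 -5.053
v 4.87 3.058 -4.298
v 4.432 3.429 -3.442
v 3.998 4.264 -4.904
v 5.083 3.802 -4.148
v 3.83 4.79 -4.341
v 4.914 4.328 -3.585
v 3.379 4.789 -3.694
v 4.464 4.327 -2.939
v 2.91 4.262 -3.342
v 3.995 3.8 -2.587
v 2.697 3.518 -3.492
v 3.782 3.056 -2.736
v 2.866 2.992 -4.055
v 3.95 2.53 -3.299
v 3.316 2.993 -4.701
v 4.401 2.531 -3.946
v -3.795 -0.48 -2.01
v -3.225 -0.926 -2.109
v -2.396 -0.246 -0.41
v -2.965 0.2 -0.31
v -3.133 -0.655 -2.263
v -2.303 0.025 -0.563
v -3.172 -0.349 -2.367
v -2.342 0.331 -0.667
v -3.334 -0.07 -2.399
v -2.504 0.611 -0.7
v -3.587 0.129 -2.355
v -2.757 0.809 -0.655
v -3.882 0.206 -2.242
v -3.052 0.887 -0.543
v -4.159 0.148 -2.083
v -3.329 0.828 -0.384
v -4.364 -0.034 -1.91
v -3.535 0.646 -0.211
v -4.457 -0.305 -1.757
v -3.627 0.375 -0.057
v -4.418 -0.611 -1.653
v -3.588 0.069 0.047
v -4.256 -0.891 -1.62
v -3.426 -0.21 0.079
v -4.003 -1.089 -1.665
v -3.173 -0.409 0.035
v -3.708 -1.167 -1.777
v -2.878 -0.486 -0.078
v -3.431 -1.108 -1.936
v -2.601 -0.428 -0.237
v 0.372 -2.765 -4.086
v 1.182 -2.766 -3.216
v -0.062 -4.594 -3.684
v 0.748 -4.595 -2.814
v -0.243 -3.95 -2.702
v 0.025 -2.819 -2.951
v 1.095 -4.541 -3.949
v 1.363 -3.41 -4.198
v 1.629 -3.863 -3.132
v 0.801 -3.498 -2.361
v 0.319 -3.862 -4.539
v -0.509 -3.497 -3.768
f 2 1 4
f 2 4 3
f 4 1 5
f 4 5 3
f 5 1 6
f 5 6 3
f 6 1 7
f 6 7 3
f 7 1 8
f 7 8 3
f 8 1 9
f 8 9 3
f 9 1 10
f 9 10 3
f 10 1 11
f 10 11 3
f 11 1 12
f 11 12 3
f 12 1 2
f 12 2 3
f 14 13 17
f 14 17 15
f 15 17 18
f 15 18 16
f 17 13 19
f 17 19 18
f 18 19 20
f 18 20 16
f 19 13 21
f 19 21 20
f 20 21 22
f 20 22 16
f 21 13 23
f 21 23 22
f 22 23 24
f 22 24 16
f 23 13 25
f 23 25 24
f 24 25 26
f 24 26 16
f 25 13 27
f 25 27 26
f 26 27 28
f 26 28 16
f 27 13 29
f 27 29 28
f 28 29 30
f 28 30 16
f 29 13 14
f 29 14 30
f 30 14 15
f 30 15 16
f 32 31 35
f 32 35 33
f 33 35 36
f 33 36 34
f 35 31 37
f 35 37 36
f 36 37 38
f 36 38 34
f 37 31 39
f 37 39 38
f 38 39 40
f 38 40 34
f 39 31 41
f 39 41 40
f 40 41 42
f 40 42 34
f 41 31 43
f 41 43 42
f 42 43 44
f 42 44 34
f 43 31 45
f 43 45 44
f 44 45 46
f 44 46 34
f 45 31 47
f 45 47 46
f 46 47 48
f 46 48 34
f 47 31 49
f 47 49 48
f 48 49 50
f 48 50 34
f 49 31 51
f 49 51 50
f 50 51 52
f 50 52 34
f 51 31 53
f 51 53 52
f 52 53 54
f 52 54 34
f 53 31 55
f 53 55 54
f 54 55 56
f 54 56 34
f 55 31 57
f 55 57 56
f 56 57 58
f 56 58 34
f 57 31 59
f 57 59 58
f 58 59 60
f 58 60 34
f 59 31 32
f 59 32 60
f 60 32 33
f 60 33 34
f 61 72 66
f 61 66 62
f 61 62 68
f 61 68 71
f 61 71 72
f 62 66 70
f 66 72 65
f 72 71 63
f 71 68 67
f 68 62 69
f 64 70 65
f 64 65 63
f 64 63 67
f 64 67 69
f 64 69 70
f 65 70 66
f 63 65 72
f 67 63 71
f 69 67 68
f 70 69 62



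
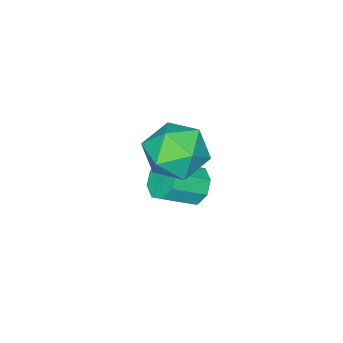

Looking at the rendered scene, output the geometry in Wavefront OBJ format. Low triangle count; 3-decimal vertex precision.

v -1.497 1.31 -4.008
v -1.089 1.278 -4.6
v -0.094 0.737 -3.884
v -0.503 0.77 -3.292
v -1.027 1.753 -4.327
v -0.032 1.212 -3.611
v -1.241 1.968 -3.867
v -0.246 1.427 -3.151
v -1.605 1.799 -3.49
v -0.61 1.258 -2.774
v -1.906 1.343 -3.416
v -0.911 0.802 -2.7
v -1.968 0.868 -3.689
v -0.973 0.327 -2.973
v -1.754 0.653 -4.149
v -0.759 0.112 -3.433
v -1.39 0.822 -4.526
v -0.395 0.281 -3.81
v -0.303 2.839 -0.814
v 0.524 2.827 -0.099
v -0.064 1.113 -1.121
v 0.763 1.101 -0.406
v -0.262 1.243 -0.053
v -0.409 2.309 0.137
v 0.869 1.631 -1.357
v 0.722 2.697 -1.167
v 1.249 2.08 -0.435
v 0.55 1.84 0.371
v -0.09 2.1 -1.591
v -0.789 1.86 -0.785
f 2 1 5
f 2 5 3
f 3 5 6
f 3 6 4
f 5 1 7
f 5 7 6
f 6 7 8
f 6 8 4
f 7 1 9
f 7 9 8
f 8 9 10
f 8 10 4
f 9 1 11
f 9 11 10
f 10 11 12
f 10 12 4
f 11 1 13
f 11 13 12
f 12 13 14
f 12 14 4
f 13 1 15
f 13 15 14
f 14 15 16
f 14 16 4
f 15 1 17
f 15 17 16
f 16 17 18
f 16 18 4
f 17 1 2
f 17 2 18
f 18 2 3
f 18 3 4
f 19 30 24
f 19 24 20
f 19 20 26
f 19 26 29
f 19 29 30
f 20 24 28
f 24 30 23
f 30 29 21
f 29 26 25
f 26 20 27
f 22 28 23
f 22 23 21
f 22 21 25
f 22 25 27
f 22 27 28
f 23 28 24
f 21 23 30
f 25 21 29
f 27 25 26
f 28 27 20



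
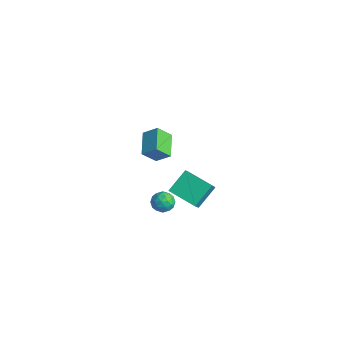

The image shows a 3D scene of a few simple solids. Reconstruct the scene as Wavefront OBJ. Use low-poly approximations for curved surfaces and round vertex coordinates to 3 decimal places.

v 0.159 -0.767 -3.494
v -0.151 0.497 -2.432
v -0.44 -0.195 -4.349
v -0.749 1.069 -3.287
v 1.729 0.071 -4.033
v 1.42 1.335 -2.971
v 1.131 0.643 -4.888
v 0.821 1.907 -3.826
v 1.833 -2.374 2.912
v 1.722 -3.179 3.74
v 2.447 -1.815 3.538
v 2.336 -2.62 4.366
v 3.084 -3.12 2.354
v 2.973 -3.925 3.182
v 3.698 -2.561 2.98
v 3.587 -3.366 3.808
v 1.821 -1.979 -1.887
v 2.491 -1.738 -1.751
v 2.269 -2.942 -2.389
v 2.939 -2.701 -2.253
v 2.511 -2.911 -1.706
v 2.235 -2.316 -1.396
v 2.525 -2.364 -2.744
v 2.249 -1.769 -2.434
v 2.927 -1.976 -2.281
v 2.918 -2.314 -1.639
v 1.842 -2.366 -2.501
v 1.833 -2.704 -1.859
v 2.117 -1.774 -1.775
v 2.643 -2.906 -2.365
v 2.392 -3.029 -2.043
v 2.786 -2.888 -1.963
v 1.966 -2.114 -1.566
v 2.36 -1.973 -1.486
v 2.372 -2.662 -1.46
v 2.4 -2.707 -2.654
v 2.794 -2.566 -2.574
v 1.974 -1.792 -2.177
v 2.368 -1.651 -2.097
v 2.388 -2.018 -2.68
v 2.767 -1.772 -2.006
v 3.03 -2.338 -2.301
v 2.787 -2.14 -2.59
v 2.624 -1.79 -2.408
v 2.762 -1.971 -1.629
v 3.025 -2.537 -1.924
v 2.773 -2.661 -1.603
v 2.611 -2.311 -1.42
v 3.018 -2.111 -1.94
v 1.735 -2.143 -2.216
v 1.998 -2.709 -2.511
v 2.149 -2.369 -2.72
v 1.987 -2.019 -2.537
v 1.73 -2.342 -1.839
v 1.993 -2.908 -2.134
v 2.136 -2.89 -1.732
v 1.973 -2.54 -1.55
v 1.742 -2.569 -2.2
f 2 4 1
f 5 2 1
f 1 4 3
f 3 5 1
f 2 8 4
f 6 2 5
f 6 8 2
f 4 8 3
f 7 5 3
f 3 8 7
f 7 6 5
f 8 6 7
f 10 12 9
f 13 10 9
f 9 12 11
f 11 13 9
f 10 16 12
f 14 10 13
f 14 16 10
f 12 16 11
f 15 13 11
f 11 16 15
f 15 14 13
f 16 14 15
f 17 54 33
f 54 28 57
f 33 57 22
f 54 57 33
f 17 33 29
f 33 22 34
f 29 34 18
f 33 34 29
f 17 29 38
f 29 18 39
f 38 39 24
f 29 39 38
f 17 38 50
f 38 24 53
f 50 53 27
f 38 53 50
f 17 50 54
f 50 27 58
f 54 58 28
f 50 58 54
f 18 34 45
f 34 22 48
f 45 48 26
f 34 48 45
f 22 57 35
f 57 28 56
f 35 56 21
f 57 56 35
f 28 58 55
f 58 27 51
f 55 51 19
f 58 51 55
f 27 53 52
f 53 24 40
f 52 40 23
f 53 40 52
f 24 39 44
f 39 18 41
f 44 41 25
f 39 41 44
f 20 46 32
f 46 26 47
f 32 47 21
f 46 47 32
f 20 32 30
f 32 21 31
f 30 31 19
f 32 31 30
f 20 30 37
f 30 19 36
f 37 36 23
f 30 36 37
f 20 37 42
f 37 23 43
f 42 43 25
f 37 43 42
f 20 42 46
f 42 25 49
f 46 49 26
f 42 49 46
f 21 47 35
f 47 26 48
f 35 48 22
f 47 48 35
f 19 31 55
f 31 21 56
f 55 56 28
f 31 56 55
f 23 36 52
f 36 19 51
f 52 51 27
f 36 51 52
f 25 43 44
f 43 23 40
f 44 40 24
f 43 40 44
f 26 49 45
f 49 25 41
f 45 41 18
f 49 41 45



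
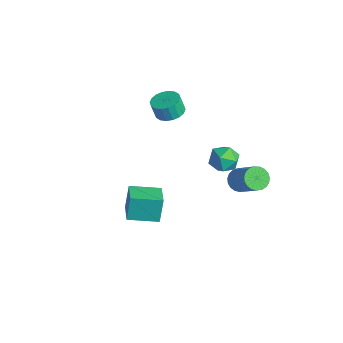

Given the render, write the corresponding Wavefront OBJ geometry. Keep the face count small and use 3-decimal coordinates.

v 2.019 2.158 -1.349
v 2.509 2.214 -1.887
v 3.951 2.439 -0.55
v 3.461 2.382 -0.011
v 2.426 2.503 -1.846
v 3.869 2.728 -0.509
v 2.273 2.732 -1.72
v 3.716 2.957 -0.383
v 2.076 2.863 -1.529
v 3.519 3.088 -0.192
v 1.869 2.871 -1.307
v 3.312 3.096 0.03
v 1.688 2.756 -1.092
v 3.131 2.981 0.245
v 1.564 2.537 -0.922
v 3.007 2.762 0.415
v 1.519 2.253 -0.825
v 2.962 2.478 0.512
v 1.56 1.952 -0.819
v 3.003 2.177 0.518
v 1.68 1.687 -0.904
v 3.123 1.912 0.433
v 1.859 1.503 -1.067
v 3.302 1.728 0.27
v 2.066 1.433 -1.278
v 3.509 1.657 0.06
v 2.264 1.487 -1.501
v 3.707 1.712 -0.164
v 2.42 1.658 -1.698
v 3.863 1.883 -0.361
v 2.506 1.915 -1.834
v 3.949 2.14 -0.497
v -1.347 3.145 -2.982
v -0.888 3.598 -2.276
v -0.952 1.782 -2.364
v -0.493 2.235 -1.658
v -1.448 2.271 -1.709
v -1.692 3.114 -2.091
v -0.148 2.266 -2.549
v -0.392 3.109 -2.931
v -0.147 3.055 -2.008
v -0.95 3.058 -1.488
v -0.89 2.322 -3.152
v -1.693 2.325 -2.632
v -2.845 0.41 1.059
v -2.195 0.901 1.264
v -2.325 0.661 2.247
v -2.975 0.17 2.041
v -2.486 1.135 1.283
v -2.616 0.896 2.266
v -2.848 1.226 1.257
v -2.977 0.986 2.24
v -3.209 1.155 1.192
v -3.339 0.916 2.175
v -3.498 0.937 1.101
v -3.628 0.697 2.084
v -3.658 0.614 1.001
v -3.788 0.374 1.984
v -3.657 0.25 0.913
v -3.787 0.011 1.896
v -3.495 -0.081 0.853
v -3.625 -0.321 1.836
v -3.204 -0.316 0.834
v -3.334 -0.555 1.817
v -2.843 -0.406 0.86
v -2.972 -0.646 1.843
v -2.481 -0.336 0.925
v -2.611 -0.575 1.908
v -2.192 -0.117 1.016
v -2.322 -0.357 1.999
v -2.032 0.206 1.116
v -2.162 -0.034 2.099
v -2.033 0.569 1.204
v -2.163 0.33 2.187
v 2.668 -4.634 -0.17
v 2.423 -4.305 1.21
v 3.298 -3.129 -0.417
v 3.052 -2.8 0.963
v 3.968 -5.12 0.177
v 3.722 -4.791 1.557
v 4.597 -3.615 -0.07
v 4.352 -3.286 1.31
f 2 1 5
f 2 5 3
f 3 5 6
f 3 6 4
f 5 1 7
f 5 7 6
f 6 7 8
f 6 8 4
f 7 1 9
f 7 9 8
f 8 9 10
f 8 10 4
f 9 1 11
f 9 11 10
f 10 11 12
f 10 12 4
f 11 1 13
f 11 13 12
f 12 13 14
f 12 14 4
f 13 1 15
f 13 15 14
f 14 15 16
f 14 16 4
f 15 1 17
f 15 17 16
f 16 17 18
f 16 18 4
f 17 1 19
f 17 19 18
f 18 19 20
f 18 20 4
f 19 1 21
f 19 21 20
f 20 21 22
f 20 22 4
f 21 1 23
f 21 23 22
f 22 23 24
f 22 24 4
f 23 1 25
f 23 25 24
f 24 25 26
f 24 26 4
f 25 1 27
f 25 27 26
f 26 27 28
f 26 28 4
f 27 1 29
f 27 29 28
f 28 29 30
f 28 30 4
f 29 1 31
f 29 31 30
f 30 31 32
f 30 32 4
f 31 1 2
f 31 2 32
f 32 2 3
f 32 3 4
f 33 44 38
f 33 38 34
f 33 34 40
f 33 40 43
f 33 43 44
f 34 38 42
f 38 44 37
f 44 43 35
f 43 40 39
f 40 34 41
f 36 42 37
f 36 37 35
f 36 35 39
f 36 39 41
f 36 41 42
f 37 42 38
f 35 37 44
f 39 35 43
f 41 39 40
f 42 41 34
f 46 45 49
f 46 49 47
f 47 49 50
f 47 50 48
f 49 45 51
f 49 51 50
f 50 51 52
f 50 52 48
f 51 45 53
f 51 53 52
f 52 53 54
f 52 54 48
f 53 45 55
f 53 55 54
f 54 55 56
f 54 56 48
f 55 45 57
f 55 57 56
f 56 57 58
f 56 58 48
f 57 45 59
f 57 59 58
f 58 59 60
f 58 60 48
f 59 45 61
f 59 61 60
f 60 61 62
f 60 62 48
f 61 45 63
f 61 63 62
f 62 63 64
f 62 64 48
f 63 45 65
f 63 65 64
f 64 65 66
f 64 66 48
f 65 45 67
f 65 67 66
f 66 67 68
f 66 68 48
f 67 45 69
f 67 69 68
f 68 69 70
f 68 70 48
f 69 45 71
f 69 71 70
f 70 71 72
f 70 72 48
f 71 45 73
f 71 73 72
f 72 73 74
f 72 74 48
f 73 45 46
f 73 46 74
f 74 46 47
f 74 47 48
f 76 78 75
f 79 76 75
f 75 78 77
f 77 79 75
f 76 82 78
f 80 76 79
f 80 82 76
f 78 82 77
f 81 79 77
f 77 82 81
f 81 80 79
f 82 80 81



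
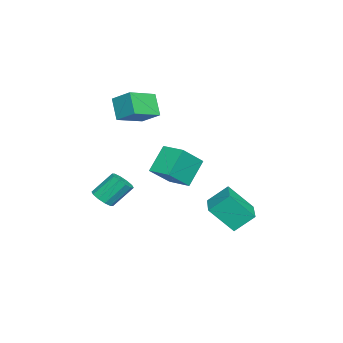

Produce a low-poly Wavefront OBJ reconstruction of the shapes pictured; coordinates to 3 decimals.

v -0.83 -0.594 0.075
v 0.543 -1.422 1.4
v -0.107 0.762 0.172
v 1.266 -0.066 1.497
v 0.354 -1.114 -1.477
v 1.727 -1.942 -0.152
v 1.077 0.242 -1.38
v 2.45 -0.586 -0.055
v 4.217 -3.956 -1.57
v 4.918 -3.593 -1.576
v 4.385 -2.541 -0.255
v 3.683 -2.904 -0.25
v 4.623 -3.356 -1.884
v 4.09 -2.304 -0.564
v 4.173 -3.348 -2.072
v 3.64 -2.296 -0.752
v 3.739 -3.572 -2.069
v 3.206 -2.52 -0.749
v 3.488 -3.943 -1.875
v 2.955 -2.891 -0.555
v 3.515 -4.319 -1.565
v 2.982 -3.267 -0.244
v 3.81 -4.556 -1.256
v 3.277 -3.504 0.064
v 4.26 -4.564 -1.068
v 3.727 -3.512 0.252
v 4.694 -4.34 -1.071
v 4.161 -3.288 0.249
v 4.945 -3.969 -1.265
v 4.412 -2.917 0.055
v -2.319 -5.348 3.793
v -1.802 -4.102 4.596
v -3.98 -4.269 3.189
v -3.462 -3.023 3.993
v -1.478 -4.817 2.427
v -0.96 -3.571 3.231
v -3.138 -3.738 1.824
v -2.621 -2.492 2.627
v -1.336 2.232 -5.009
v -1.059 0.771 -3.388
v -1.744 3.384 -3.901
v -1.468 1.923 -2.28
v 0.768 2.817 -4.84
v 1.044 1.356 -3.219
v 0.359 3.969 -3.732
v 0.636 2.508 -2.111
f 2 4 1
f 5 2 1
f 1 4 3
f 3 5 1
f 2 8 4
f 6 2 5
f 6 8 2
f 4 8 3
f 7 5 3
f 3 8 7
f 7 6 5
f 8 6 7
f 10 9 13
f 10 13 11
f 11 13 14
f 11 14 12
f 13 9 15
f 13 15 14
f 14 15 16
f 14 16 12
f 15 9 17
f 15 17 16
f 16 17 18
f 16 18 12
f 17 9 19
f 17 19 18
f 18 19 20
f 18 20 12
f 19 9 21
f 19 21 20
f 20 21 22
f 20 22 12
f 21 9 23
f 21 23 22
f 22 23 24
f 22 24 12
f 23 9 25
f 23 25 24
f 24 25 26
f 24 26 12
f 25 9 27
f 25 27 26
f 26 27 28
f 26 28 12
f 27 9 29
f 27 29 28
f 28 29 30
f 28 30 12
f 29 9 10
f 29 10 30
f 30 10 11
f 30 11 12
f 32 34 31
f 35 32 31
f 31 34 33
f 33 35 31
f 32 38 34
f 36 32 35
f 36 38 32
f 34 38 33
f 37 35 33
f 33 38 37
f 37 36 35
f 38 36 37
f 40 42 39
f 43 40 39
f 39 42 41
f 41 43 39
f 40 46 42
f 44 40 43
f 44 46 40
f 42 46 41
f 45 43 41
f 41 46 45
f 45 44 43
f 46 44 45



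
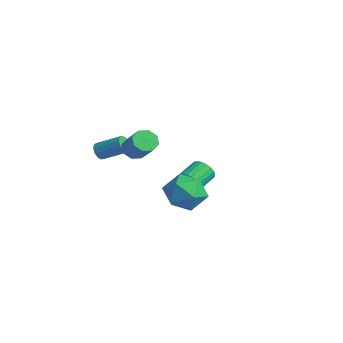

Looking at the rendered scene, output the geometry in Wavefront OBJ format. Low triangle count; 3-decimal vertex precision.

v -2.553 2.827 -3.708
v -2.256 3.137 -4.298
v -2.651 4.304 -3.883
v -2.947 3.993 -3.292
v -2.537 3.076 -4.394
v -2.932 4.243 -3.978
v -2.821 2.971 -4.371
v -3.216 4.138 -3.955
v -3.059 2.842 -4.233
v -3.454 4.009 -3.818
v -3.209 2.71 -4.004
v -3.604 3.877 -3.589
v -3.246 2.598 -3.725
v -3.641 3.765 -3.31
v -3.162 2.526 -3.442
v -3.557 3.693 -3.027
v -2.973 2.505 -3.205
v -3.368 3.672 -2.79
v -2.712 2.541 -3.055
v -3.107 3.707 -2.64
v -2.423 2.625 -3.018
v -2.818 3.792 -2.603
v -2.156 2.745 -3.1
v -2.551 3.912 -2.685
v -1.958 2.878 -3.287
v -2.353 4.045 -2.872
v -1.863 3.003 -3.547
v -2.258 4.17 -3.132
v -1.887 3.097 -3.835
v -2.281 4.264 -3.42
v -2.026 3.145 -4.1
v -2.421 4.311 -3.685
v 0.845 -2.525 1.814
v 1.303 -2.42 1.323
v 2.453 -2.511 2.374
v 1.995 -2.615 2.866
v 1.14 -1.976 1.54
v 2.289 -2.067 2.591
v 0.803 -1.854 1.918
v 1.953 -1.945 2.97
v 0.492 -2.124 2.235
v 1.641 -2.215 3.287
v 0.387 -2.629 2.306
v 1.537 -2.72 3.357
v 0.551 -3.073 2.089
v 1.7 -3.164 3.14
v 0.887 -3.195 1.71
v 2.037 -3.286 2.762
v 1.199 -2.925 1.393
v 2.348 -3.016 2.445
v -0.845 -3.479 1.142
v -0.487 -3.602 0.786
v 0.482 -2.744 1.461
v 0.125 -2.621 1.818
v -0.626 -3.365 0.684
v 0.343 -2.507 1.36
v -0.835 -3.164 0.729
v 0.134 -2.306 1.404
v -1.047 -3.063 0.904
v -0.077 -2.205 1.579
v -1.194 -3.094 1.155
v -0.225 -2.236 1.83
v -1.231 -3.247 1.402
v -0.262 -2.389 2.078
v -1.145 -3.474 1.567
v -0.176 -2.616 2.242
v -0.963 -3.702 1.597
v 0.006 -2.844 2.272
v -0.744 -3.86 1.482
v 0.225 -3.002 2.157
v -0.557 -3.896 1.26
v 0.412 -3.038 1.935
v -0.461 -3.8 1
v 0.508 -2.942 1.675
v 2.718 -0.049 -0.359
v 3.811 -0.268 -0.77
v 2.329 -1.932 -0.39
v 3.422 -2.151 -0.801
v 3.272 -1.763 0.312
v 3.513 -0.6 0.331
v 2.627 -1.6 -1.491
v 2.868 -0.437 -1.472
v 3.755 -1.227 -1.47
v 4.154 -1.328 -0.355
v 1.986 -0.872 -0.805
v 2.385 -0.973 0.31
f 2 1 5
f 2 5 3
f 3 5 6
f 3 6 4
f 5 1 7
f 5 7 6
f 6 7 8
f 6 8 4
f 7 1 9
f 7 9 8
f 8 9 10
f 8 10 4
f 9 1 11
f 9 11 10
f 10 11 12
f 10 12 4
f 11 1 13
f 11 13 12
f 12 13 14
f 12 14 4
f 13 1 15
f 13 15 14
f 14 15 16
f 14 16 4
f 15 1 17
f 15 17 16
f 16 17 18
f 16 18 4
f 17 1 19
f 17 19 18
f 18 19 20
f 18 20 4
f 19 1 21
f 19 21 20
f 20 21 22
f 20 22 4
f 21 1 23
f 21 23 22
f 22 23 24
f 22 24 4
f 23 1 25
f 23 25 24
f 24 25 26
f 24 26 4
f 25 1 27
f 25 27 26
f 26 27 28
f 26 28 4
f 27 1 29
f 27 29 28
f 28 29 30
f 28 30 4
f 29 1 31
f 29 31 30
f 30 31 32
f 30 32 4
f 31 1 2
f 31 2 32
f 32 2 3
f 32 3 4
f 34 33 37
f 34 37 35
f 35 37 38
f 35 38 36
f 37 33 39
f 37 39 38
f 38 39 40
f 38 40 36
f 39 33 41
f 39 41 40
f 40 41 42
f 40 42 36
f 41 33 43
f 41 43 42
f 42 43 44
f 42 44 36
f 43 33 45
f 43 45 44
f 44 45 46
f 44 46 36
f 45 33 47
f 45 47 46
f 46 47 48
f 46 48 36
f 47 33 49
f 47 49 48
f 48 49 50
f 48 50 36
f 49 33 34
f 49 34 50
f 50 34 35
f 50 35 36
f 52 51 55
f 52 55 53
f 53 55 56
f 53 56 54
f 55 51 57
f 55 57 56
f 56 57 58
f 56 58 54
f 57 51 59
f 57 59 58
f 58 59 60
f 58 60 54
f 59 51 61
f 59 61 60
f 60 61 62
f 60 62 54
f 61 51 63
f 61 63 62
f 62 63 64
f 62 64 54
f 63 51 65
f 63 65 64
f 64 65 66
f 64 66 54
f 65 51 67
f 65 67 66
f 66 67 68
f 66 68 54
f 67 51 69
f 67 69 68
f 68 69 70
f 68 70 54
f 69 51 71
f 69 71 70
f 70 71 72
f 70 72 54
f 71 51 73
f 71 73 72
f 72 73 74
f 72 74 54
f 73 51 52
f 73 52 74
f 74 52 53
f 74 53 54
f 75 86 80
f 75 80 76
f 75 76 82
f 75 82 85
f 75 85 86
f 76 80 84
f 80 86 79
f 86 85 77
f 85 82 81
f 82 76 83
f 78 84 79
f 78 79 77
f 78 77 81
f 78 81 83
f 78 83 84
f 79 84 80
f 77 79 86
f 81 77 85
f 83 81 82
f 84 83 76



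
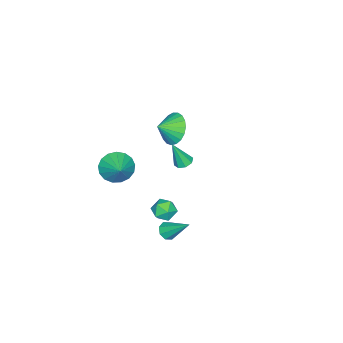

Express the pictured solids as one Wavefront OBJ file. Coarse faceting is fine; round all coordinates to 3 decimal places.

v -0.681 -2.037 3.481
v -0.142 -2.148 2.564
v 0.121 -2.583 4.019
v 0.017 -1.762 2.718
v 0.055 -1.424 3.005
v -0.034 -1.192 3.374
v -0.235 -1.106 3.761
v -0.513 -1.18 4.1
v -0.821 -1.403 4.332
v -1.104 -1.736 4.417
v -1.314 -2.12 4.34
v -1.415 -2.491 4.114
v -1.389 -2.782 3.779
v -1.24 -2.945 3.393
v -0.995 -2.951 3.021
v -0.696 -2.798 2.729
v -0.394 -2.514 2.568
v 1.238 -1.059 -2.073
v 1.967 -0.821 -1.886
v 1.213 -1.799 -1.034
v 1.942 -1.561 -0.847
v 1.338 -1.056 -0.801
v 1.354 -0.598 -1.443
v 1.826 -2.022 -1.477
v 1.842 -1.564 -2.119
v 2.33 -1.416 -1.518
v 2.029 -0.819 -1.1
v 1.151 -1.801 -1.82
v 0.85 -1.204 -1.402
v 2.442 -0.602 -2.283
v 3.012 -0.75 -2.166
v 2.538 0.802 -0.977
v 2.977 -0.437 -2.5
v 2.629 -0.22 -2.707
v 2.172 -0.227 -2.666
v 1.873 -0.454 -2.401
v 1.908 -0.767 -2.067
v 2.256 -0.984 -1.859
v 2.713 -0.976 -1.901
v 3.475 -3.091 2.894
v 4.209 -3.716 2.671
v 4.405 -2.269 3.646
v 4.217 -3.401 2.317
v 4.055 -3.015 2.095
v 3.76 -2.646 2.057
v 3.4 -2.379 2.21
v 3.057 -2.275 2.52
v 2.81 -2.358 2.916
v 2.716 -2.608 3.307
v 2.795 -2.97 3.603
v 3.031 -3.358 3.737
v 3.368 -3.686 3.678
v 3.73 -3.877 3.439
v 4.033 -3.888 3.076
v -4.127 -3.371 -2.626
v -3.545 -3.379 -2.774
v -3.713 -3.889 -0.974
v -3.68 -2.971 -2.612
v -4.077 -2.797 -2.459
v -4.502 -2.96 -2.403
v -4.708 -3.364 -2.478
v -4.573 -3.772 -2.64
v -4.177 -3.945 -2.793
v -3.751 -3.782 -2.849
f 2 1 4
f 2 4 3
f 4 1 5
f 4 5 3
f 5 1 6
f 5 6 3
f 6 1 7
f 6 7 3
f 7 1 8
f 7 8 3
f 8 1 9
f 8 9 3
f 9 1 10
f 9 10 3
f 10 1 11
f 10 11 3
f 11 1 12
f 11 12 3
f 12 1 13
f 12 13 3
f 13 1 14
f 13 14 3
f 14 1 15
f 14 15 3
f 15 1 16
f 15 16 3
f 16 1 17
f 16 17 3
f 17 1 2
f 17 2 3
f 18 29 23
f 18 23 19
f 18 19 25
f 18 25 28
f 18 28 29
f 19 23 27
f 23 29 22
f 29 28 20
f 28 25 24
f 25 19 26
f 21 27 22
f 21 22 20
f 21 20 24
f 21 24 26
f 21 26 27
f 22 27 23
f 20 22 29
f 24 20 28
f 26 24 25
f 27 26 19
f 31 30 33
f 31 33 32
f 33 30 34
f 33 34 32
f 34 30 35
f 34 35 32
f 35 30 36
f 35 36 32
f 36 30 37
f 36 37 32
f 37 30 38
f 37 38 32
f 38 30 39
f 38 39 32
f 39 30 31
f 39 31 32
f 41 40 43
f 41 43 42
f 43 40 44
f 43 44 42
f 44 40 45
f 44 45 42
f 45 40 46
f 45 46 42
f 46 40 47
f 46 47 42
f 47 40 48
f 47 48 42
f 48 40 49
f 48 49 42
f 49 40 50
f 49 50 42
f 50 40 51
f 50 51 42
f 51 40 52
f 51 52 42
f 52 40 53
f 52 53 42
f 53 40 54
f 53 54 42
f 54 40 41
f 54 41 42
f 56 55 58
f 56 58 57
f 58 55 59
f 58 59 57
f 59 55 60
f 59 60 57
f 60 55 61
f 60 61 57
f 61 55 62
f 61 62 57
f 62 55 63
f 62 63 57
f 63 55 64
f 63 64 57
f 64 55 56
f 64 56 57



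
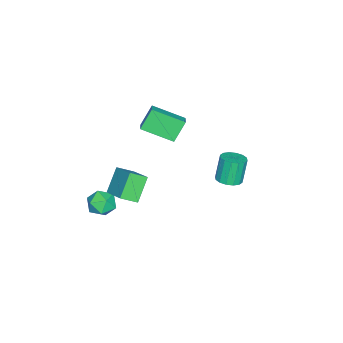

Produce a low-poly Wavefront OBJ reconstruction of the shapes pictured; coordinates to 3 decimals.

v 3.554 -2.981 0.175
v 2.451 -2.929 1.36
v 3.056 -2.216 -0.323
v 1.953 -2.163 0.863
v 4.607 -1.697 1.097
v 3.504 -1.644 2.283
v 4.109 -0.931 0.6
v 3.006 -0.879 1.785
v 3.922 -2.815 -0.149
v 4.38 -2.907 -0.91
v 2.86 -3.633 -0.69
v 3.318 -3.725 -1.451
v 3.613 -4.114 -0.702
v 4.269 -3.608 -0.368
v 2.971 -2.932 -1.232
v 3.627 -2.426 -0.898
v 3.793 -2.979 -1.58
v 4.189 -3.71 -1.253
v 3.051 -2.83 -0.347
v 3.447 -3.561 -0.02
v -0.364 2.261 -0.13
v 0.174 2.743 0.03
v -0.317 2.801 1.51
v -0.856 2.319 1.35
v -0.123 2.959 -0.077
v -0.615 3.017 1.402
v -0.486 2.988 -0.198
v -0.977 3.046 1.281
v -0.815 2.822 -0.301
v -1.307 2.88 1.178
v -1.024 2.506 -0.358
v -1.516 2.564 1.121
v -1.056 2.124 -0.354
v -1.547 2.182 1.125
v -0.903 1.779 -0.29
v -1.394 1.837 1.19
v -0.605 1.563 -0.182
v -1.097 1.621 1.297
v -0.243 1.534 -0.061
v -0.734 1.592 1.418
v 0.087 1.7 0.042
v -0.405 1.758 1.521
v 0.296 2.016 0.099
v -0.196 2.074 1.578
v 0.327 2.398 0.095
v -0.164 2.456 1.574
v -3.832 -3.776 1.211
v -3.098 -3.44 1.563
v -4.274 -1.957 0.399
v -3.541 -1.622 0.751
v -3.079 -4.138 -0.011
v -2.346 -3.803 0.341
v -3.522 -2.32 -0.823
v -2.788 -1.984 -0.471
f 2 4 1
f 5 2 1
f 1 4 3
f 3 5 1
f 2 8 4
f 6 2 5
f 6 8 2
f 4 8 3
f 7 5 3
f 3 8 7
f 7 6 5
f 8 6 7
f 9 20 14
f 9 14 10
f 9 10 16
f 9 16 19
f 9 19 20
f 10 14 18
f 14 20 13
f 20 19 11
f 19 16 15
f 16 10 17
f 12 18 13
f 12 13 11
f 12 11 15
f 12 15 17
f 12 17 18
f 13 18 14
f 11 13 20
f 15 11 19
f 17 15 16
f 18 17 10
f 22 21 25
f 22 25 23
f 23 25 26
f 23 26 24
f 25 21 27
f 25 27 26
f 26 27 28
f 26 28 24
f 27 21 29
f 27 29 28
f 28 29 30
f 28 30 24
f 29 21 31
f 29 31 30
f 30 31 32
f 30 32 24
f 31 21 33
f 31 33 32
f 32 33 34
f 32 34 24
f 33 21 35
f 33 35 34
f 34 35 36
f 34 36 24
f 35 21 37
f 35 37 36
f 36 37 38
f 36 38 24
f 37 21 39
f 37 39 38
f 38 39 40
f 38 40 24
f 39 21 41
f 39 41 40
f 40 41 42
f 40 42 24
f 41 21 43
f 41 43 42
f 42 43 44
f 42 44 24
f 43 21 45
f 43 45 44
f 44 45 46
f 44 46 24
f 45 21 22
f 45 22 46
f 46 22 23
f 46 23 24
f 48 50 47
f 51 48 47
f 47 50 49
f 49 51 47
f 48 54 50
f 52 48 51
f 52 54 48
f 50 54 49
f 53 51 49
f 49 54 53
f 53 52 51
f 54 52 53



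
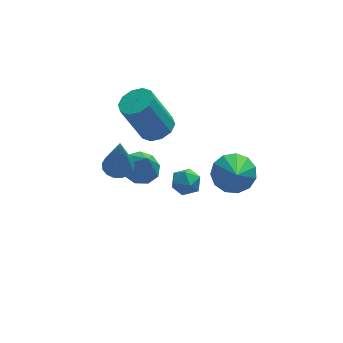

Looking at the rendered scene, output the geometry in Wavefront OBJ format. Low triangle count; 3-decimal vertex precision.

v 1.785 -3.24 -0.696
v 2.327 -3.808 -1.214
v 1.655 -4.36 0.396
v 2.654 -3.537 -0.897
v 2.705 -3.172 -0.517
v 2.464 -2.829 -0.194
v 2.008 -2.616 -0.03
v 1.481 -2.601 -0.078
v 1.05 -2.789 -0.322
v 0.853 -3.121 -0.685
v 0.951 -3.49 -1.052
v 1.315 -3.78 -1.305
v 1.827 -3.898 -1.366
v -2.669 -1.764 -0.819
v -2.11 -2.122 -0.912
v -2.651 -2.276 1.259
v -2.002 -1.829 -0.841
v -2.047 -1.521 -0.764
v -2.234 -1.268 -0.701
v -2.521 -1.129 -0.664
v -2.842 -1.136 -0.663
v -3.123 -1.287 -0.698
v -3.3 -1.547 -0.76
v -3.332 -1.857 -0.836
v -3.213 -2.145 -0.908
v -2.969 -2.347 -0.96
v -2.656 -2.415 -0.979
v -2.346 -2.334 -0.962
v -1.534 -0.464 -2.578
v -0.705 -0.37 -2.675
v -1.326 -1.036 -1.362
v -0.927 0.094 -2.419
v -1.432 0.297 -2.238
v -1.986 0.144 -2.215
v -2.328 -0.294 -2.363
v -2.298 -0.811 -2.611
v -1.911 -1.166 -2.844
v -1.347 -1.193 -2.952
v -0.871 -0.878 -2.886
v -0.785 -0.336 -0.049
v -0.086 -0.541 0.282
v -0.956 -0.449 2.18
v -1.655 -0.244 1.849
v -0.101 -0.048 0.251
v -0.972 0.044 2.148
v -0.378 0.336 0.105
v -1.249 0.427 2.003
v -0.81 0.462 -0.099
v -1.681 0.554 1.799
v -1.232 0.284 -0.284
v -2.103 0.376 1.614
v -1.484 -0.131 -0.38
v -2.354 -0.039 1.518
v -1.468 -0.624 -0.348
v -2.339 -0.532 1.549
v -1.191 -1.007 -0.203
v -2.062 -0.916 1.695
v -0.759 -1.134 0.001
v -1.63 -1.042 1.899
v -0.337 -0.956 0.186
v -1.208 -0.864 2.084
v -0.054 -0.027 -3.716
v 0.663 0.072 -3.678
v 0.117 -1.052 -4.262
v 0.834 -0.953 -4.224
v 0.454 -1.081 -3.62
v 0.348 -0.447 -3.283
v 0.432 -0.533 -4.657
v 0.326 0.101 -4.32
v 0.964 -0.24 -4.26
v 0.977 -0.579 -3.619
v -0.197 -0.401 -4.321
v -0.184 -0.74 -3.68
f 2 1 4
f 2 4 3
f 4 1 5
f 4 5 3
f 5 1 6
f 5 6 3
f 6 1 7
f 6 7 3
f 7 1 8
f 7 8 3
f 8 1 9
f 8 9 3
f 9 1 10
f 9 10 3
f 10 1 11
f 10 11 3
f 11 1 12
f 11 12 3
f 12 1 13
f 12 13 3
f 13 1 2
f 13 2 3
f 15 14 17
f 15 17 16
f 17 14 18
f 17 18 16
f 18 14 19
f 18 19 16
f 19 14 20
f 19 20 16
f 20 14 21
f 20 21 16
f 21 14 22
f 21 22 16
f 22 14 23
f 22 23 16
f 23 14 24
f 23 24 16
f 24 14 25
f 24 25 16
f 25 14 26
f 25 26 16
f 26 14 27
f 26 27 16
f 27 14 28
f 27 28 16
f 28 14 15
f 28 15 16
f 30 29 32
f 30 32 31
f 32 29 33
f 32 33 31
f 33 29 34
f 33 34 31
f 34 29 35
f 34 35 31
f 35 29 36
f 35 36 31
f 36 29 37
f 36 37 31
f 37 29 38
f 37 38 31
f 38 29 39
f 38 39 31
f 39 29 30
f 39 30 31
f 41 40 44
f 41 44 42
f 42 44 45
f 42 45 43
f 44 40 46
f 44 46 45
f 45 46 47
f 45 47 43
f 46 40 48
f 46 48 47
f 47 48 49
f 47 49 43
f 48 40 50
f 48 50 49
f 49 50 51
f 49 51 43
f 50 40 52
f 50 52 51
f 51 52 53
f 51 53 43
f 52 40 54
f 52 54 53
f 53 54 55
f 53 55 43
f 54 40 56
f 54 56 55
f 55 56 57
f 55 57 43
f 56 40 58
f 56 58 57
f 57 58 59
f 57 59 43
f 58 40 60
f 58 60 59
f 59 60 61
f 59 61 43
f 60 40 41
f 60 41 61
f 61 41 42
f 61 42 43
f 62 73 67
f 62 67 63
f 62 63 69
f 62 69 72
f 62 72 73
f 63 67 71
f 67 73 66
f 73 72 64
f 72 69 68
f 69 63 70
f 65 71 66
f 65 66 64
f 65 64 68
f 65 68 70
f 65 70 71
f 66 71 67
f 64 66 73
f 68 64 72
f 70 68 69
f 71 70 63



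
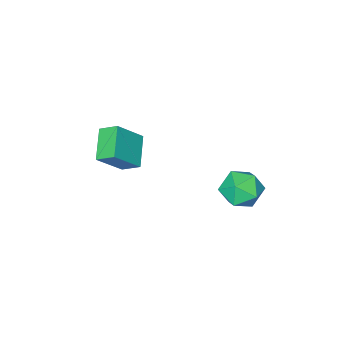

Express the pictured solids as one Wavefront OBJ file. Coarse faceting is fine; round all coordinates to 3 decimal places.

v -2.613 4.368 -0.339
v -1.698 4.445 -1.142
v -1.602 3.015 0.682
v -0.687 3.092 -0.121
v -0.924 4.027 0.625
v -1.549 4.864 -0.006
v -1.751 2.596 -0.454
v -2.376 3.433 -1.085
v -1.166 3.35 -1.213
v -0.655 4.235 -0.547
v -2.645 3.225 0.087
v -2.134 4.11 0.753
v 1.368 -3.244 1.565
v 0.951 -2.346 2.131
v -0.039 -2.972 0.098
v -0.456 -2.075 0.664
v 2.556 -2.105 0.636
v 2.139 -1.208 1.202
v 1.149 -1.834 -0.831
v 0.732 -0.936 -0.265
f 1 12 6
f 1 6 2
f 1 2 8
f 1 8 11
f 1 11 12
f 2 6 10
f 6 12 5
f 12 11 3
f 11 8 7
f 8 2 9
f 4 10 5
f 4 5 3
f 4 3 7
f 4 7 9
f 4 9 10
f 5 10 6
f 3 5 12
f 7 3 11
f 9 7 8
f 10 9 2
f 14 16 13
f 17 14 13
f 13 16 15
f 15 17 13
f 14 20 16
f 18 14 17
f 18 20 14
f 16 20 15
f 19 17 15
f 15 20 19
f 19 18 17
f 20 18 19



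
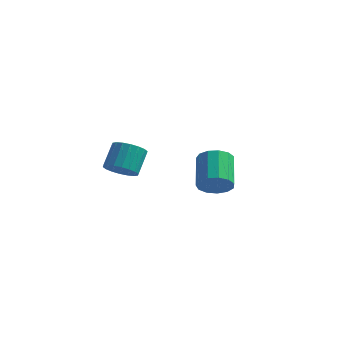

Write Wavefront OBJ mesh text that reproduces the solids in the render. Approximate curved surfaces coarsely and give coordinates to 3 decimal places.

v 3.063 2.148 -3.579
v 3.845 2.088 -2.943
v 3.08 3.732 -1.845
v 2.297 3.792 -2.481
v 4.004 2.441 -3.36
v 3.239 4.084 -2.262
v 3.865 2.701 -3.847
v 3.099 4.344 -2.749
v 3.47 2.785 -4.248
v 2.705 4.429 -3.15
v 2.947 2.667 -4.437
v 2.181 4.311 -3.339
v 2.46 2.385 -4.354
v 1.694 4.029 -3.256
v 2.164 2.027 -4.024
v 1.399 3.671 -2.926
v 2.154 1.708 -3.553
v 1.389 3.352 -2.455
v 2.433 1.528 -3.091
v 1.667 3.172 -1.993
v 2.911 1.545 -2.783
v 2.145 3.189 -1.685
v 3.438 1.754 -2.728
v 2.672 3.398 -1.63
v 0.487 -3.446 -0.453
v 1.23 -3.033 -0.83
v 1.196 -1.962 0.275
v 0.453 -2.374 0.653
v 0.914 -2.846 -1.021
v 0.88 -1.775 0.085
v 0.513 -2.778 -1.099
v 0.48 -1.706 0.006
v 0.107 -2.842 -1.05
v 0.074 -1.77 0.056
v -0.224 -3.025 -0.881
v -0.257 -1.954 0.224
v -0.414 -3.292 -0.629
v -0.447 -2.221 0.477
v -0.425 -3.59 -0.341
v -0.459 -2.518 0.765
v -0.256 -3.858 -0.075
v -0.29 -2.787 1.03
v 0.06 -4.045 0.115
v 0.026 -2.974 1.221
v 0.46 -4.114 0.194
v 0.427 -3.042 1.299
v 0.866 -4.05 0.144
v 0.833 -2.978 1.25
v 1.197 -3.866 -0.024
v 1.164 -2.795 1.081
v 1.387 -3.599 -0.277
v 1.354 -2.528 0.829
v 1.399 -3.302 -0.565
v 1.365 -2.23 0.541
f 2 1 5
f 2 5 3
f 3 5 6
f 3 6 4
f 5 1 7
f 5 7 6
f 6 7 8
f 6 8 4
f 7 1 9
f 7 9 8
f 8 9 10
f 8 10 4
f 9 1 11
f 9 11 10
f 10 11 12
f 10 12 4
f 11 1 13
f 11 13 12
f 12 13 14
f 12 14 4
f 13 1 15
f 13 15 14
f 14 15 16
f 14 16 4
f 15 1 17
f 15 17 16
f 16 17 18
f 16 18 4
f 17 1 19
f 17 19 18
f 18 19 20
f 18 20 4
f 19 1 21
f 19 21 20
f 20 21 22
f 20 22 4
f 21 1 23
f 21 23 22
f 22 23 24
f 22 24 4
f 23 1 2
f 23 2 24
f 24 2 3
f 24 3 4
f 26 25 29
f 26 29 27
f 27 29 30
f 27 30 28
f 29 25 31
f 29 31 30
f 30 31 32
f 30 32 28
f 31 25 33
f 31 33 32
f 32 33 34
f 32 34 28
f 33 25 35
f 33 35 34
f 34 35 36
f 34 36 28
f 35 25 37
f 35 37 36
f 36 37 38
f 36 38 28
f 37 25 39
f 37 39 38
f 38 39 40
f 38 40 28
f 39 25 41
f 39 41 40
f 40 41 42
f 40 42 28
f 41 25 43
f 41 43 42
f 42 43 44
f 42 44 28
f 43 25 45
f 43 45 44
f 44 45 46
f 44 46 28
f 45 25 47
f 45 47 46
f 46 47 48
f 46 48 28
f 47 25 49
f 47 49 48
f 48 49 50
f 48 50 28
f 49 25 51
f 49 51 50
f 50 51 52
f 50 52 28
f 51 25 53
f 51 53 52
f 52 53 54
f 52 54 28
f 53 25 26
f 53 26 54
f 54 26 27
f 54 27 28



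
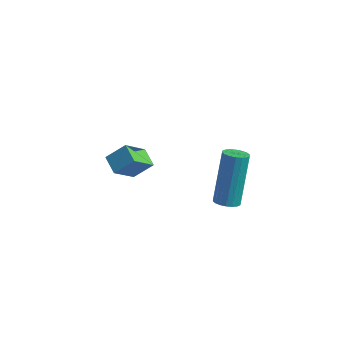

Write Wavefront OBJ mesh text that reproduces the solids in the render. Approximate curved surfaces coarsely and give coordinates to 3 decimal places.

v 1.199 1.46 2.555
v 1.624 1.701 2.447
v 1.486 2.76 4.278
v 1.061 2.52 4.385
v 1.469 1.833 2.359
v 1.331 2.893 4.19
v 1.26 1.892 2.309
v 1.122 2.951 4.14
v 1.039 1.865 2.308
v 0.901 2.924 4.139
v 0.85 1.758 2.356
v 0.712 2.817 4.187
v 0.73 1.592 2.443
v 0.592 2.651 4.274
v 0.703 1.4 2.552
v 0.565 2.459 4.383
v 0.774 1.22 2.662
v 0.636 2.279 4.493
v 0.929 1.087 2.75
v 0.791 2.147 4.581
v 1.138 1.029 2.8
v 1 2.088 4.631
v 1.359 1.056 2.801
v 1.221 2.115 4.632
v 1.548 1.163 2.753
v 1.41 2.222 4.584
v 1.668 1.329 2.666
v 1.53 2.388 4.497
v 1.695 1.521 2.557
v 1.557 2.58 4.388
v -4.381 3.002 1.135
v -3.764 3.452 1.749
v -4.033 3.921 0.11
v -3.416 4.371 0.724
v -3.784 2.509 0.896
v -3.167 2.959 1.51
v -3.436 3.428 -0.129
v -2.819 3.878 0.485
f 2 1 5
f 2 5 3
f 3 5 6
f 3 6 4
f 5 1 7
f 5 7 6
f 6 7 8
f 6 8 4
f 7 1 9
f 7 9 8
f 8 9 10
f 8 10 4
f 9 1 11
f 9 11 10
f 10 11 12
f 10 12 4
f 11 1 13
f 11 13 12
f 12 13 14
f 12 14 4
f 13 1 15
f 13 15 14
f 14 15 16
f 14 16 4
f 15 1 17
f 15 17 16
f 16 17 18
f 16 18 4
f 17 1 19
f 17 19 18
f 18 19 20
f 18 20 4
f 19 1 21
f 19 21 20
f 20 21 22
f 20 22 4
f 21 1 23
f 21 23 22
f 22 23 24
f 22 24 4
f 23 1 25
f 23 25 24
f 24 25 26
f 24 26 4
f 25 1 27
f 25 27 26
f 26 27 28
f 26 28 4
f 27 1 29
f 27 29 28
f 28 29 30
f 28 30 4
f 29 1 2
f 29 2 30
f 30 2 3
f 30 3 4
f 32 34 31
f 35 32 31
f 31 34 33
f 33 35 31
f 32 38 34
f 36 32 35
f 36 38 32
f 34 38 33
f 37 35 33
f 33 38 37
f 37 36 35
f 38 36 37

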